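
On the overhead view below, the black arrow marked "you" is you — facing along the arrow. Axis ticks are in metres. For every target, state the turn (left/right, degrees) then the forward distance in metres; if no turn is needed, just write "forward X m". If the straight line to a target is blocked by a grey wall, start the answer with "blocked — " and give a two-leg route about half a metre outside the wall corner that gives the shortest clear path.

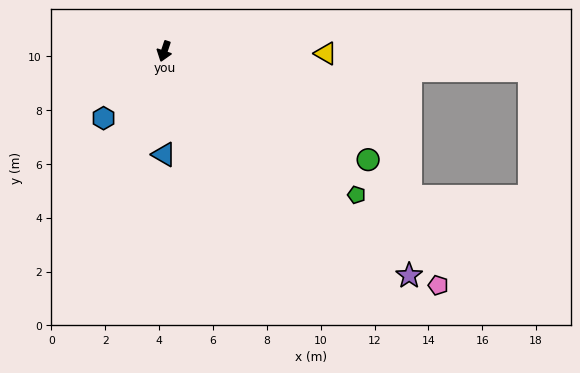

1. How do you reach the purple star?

turn left 66°, forward 12.3 m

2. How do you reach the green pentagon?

turn left 72°, forward 8.9 m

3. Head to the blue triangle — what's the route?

turn left 18°, forward 3.8 m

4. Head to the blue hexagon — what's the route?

turn right 24°, forward 3.4 m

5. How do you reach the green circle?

turn left 80°, forward 8.6 m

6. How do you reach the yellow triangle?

turn left 108°, forward 6.0 m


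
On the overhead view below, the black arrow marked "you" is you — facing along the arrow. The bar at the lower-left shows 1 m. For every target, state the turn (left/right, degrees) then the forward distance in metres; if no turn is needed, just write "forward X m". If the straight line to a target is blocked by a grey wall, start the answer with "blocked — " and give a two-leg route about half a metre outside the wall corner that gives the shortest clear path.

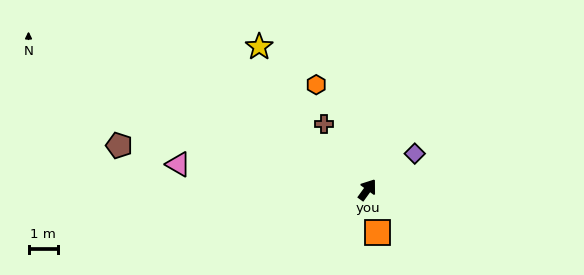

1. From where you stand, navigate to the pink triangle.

turn left 118°, forward 6.4 m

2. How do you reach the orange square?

turn right 131°, forward 1.5 m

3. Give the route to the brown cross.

turn left 70°, forward 2.7 m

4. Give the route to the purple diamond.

turn right 17°, forward 2.0 m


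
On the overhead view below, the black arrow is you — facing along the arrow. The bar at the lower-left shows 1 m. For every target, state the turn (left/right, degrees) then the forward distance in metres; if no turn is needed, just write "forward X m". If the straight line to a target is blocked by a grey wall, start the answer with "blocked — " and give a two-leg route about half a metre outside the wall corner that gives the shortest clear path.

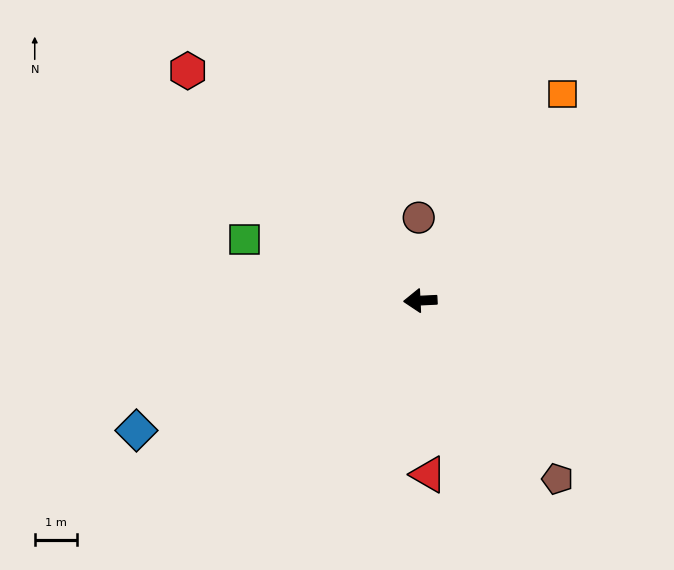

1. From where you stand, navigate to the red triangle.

turn left 90°, forward 4.1 m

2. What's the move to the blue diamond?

turn left 22°, forward 7.3 m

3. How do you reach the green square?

turn right 22°, forward 4.4 m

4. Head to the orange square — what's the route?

turn right 127°, forward 5.9 m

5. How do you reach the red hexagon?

turn right 47°, forward 7.7 m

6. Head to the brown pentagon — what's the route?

turn left 125°, forward 5.3 m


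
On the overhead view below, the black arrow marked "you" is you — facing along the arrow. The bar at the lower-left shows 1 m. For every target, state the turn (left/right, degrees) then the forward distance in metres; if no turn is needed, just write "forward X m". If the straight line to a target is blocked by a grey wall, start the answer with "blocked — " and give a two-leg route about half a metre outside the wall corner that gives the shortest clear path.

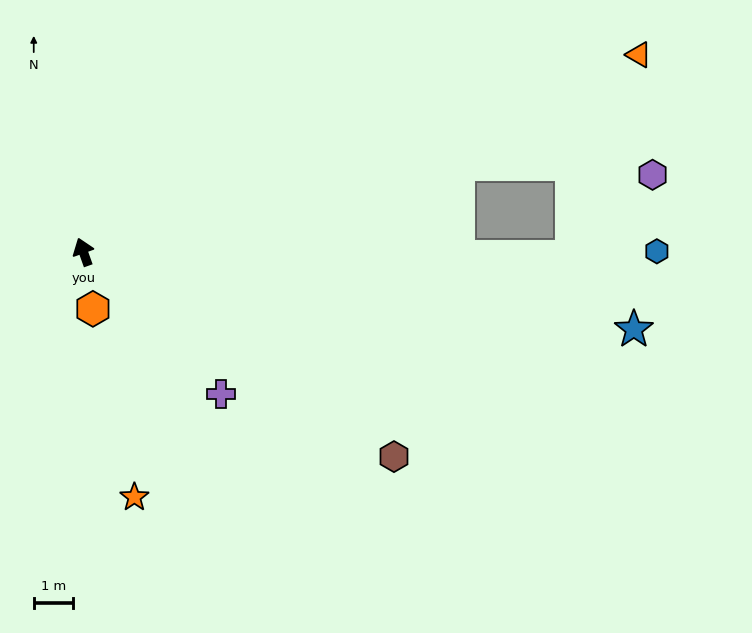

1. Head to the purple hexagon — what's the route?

blocked — turn right 110°, forward 12.6 m, then turn left 46°, forward 2.9 m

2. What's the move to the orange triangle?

turn right 90°, forward 15.1 m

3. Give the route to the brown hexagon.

turn right 143°, forward 9.6 m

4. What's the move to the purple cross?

turn right 156°, forward 5.1 m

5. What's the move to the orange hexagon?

turn left 170°, forward 1.5 m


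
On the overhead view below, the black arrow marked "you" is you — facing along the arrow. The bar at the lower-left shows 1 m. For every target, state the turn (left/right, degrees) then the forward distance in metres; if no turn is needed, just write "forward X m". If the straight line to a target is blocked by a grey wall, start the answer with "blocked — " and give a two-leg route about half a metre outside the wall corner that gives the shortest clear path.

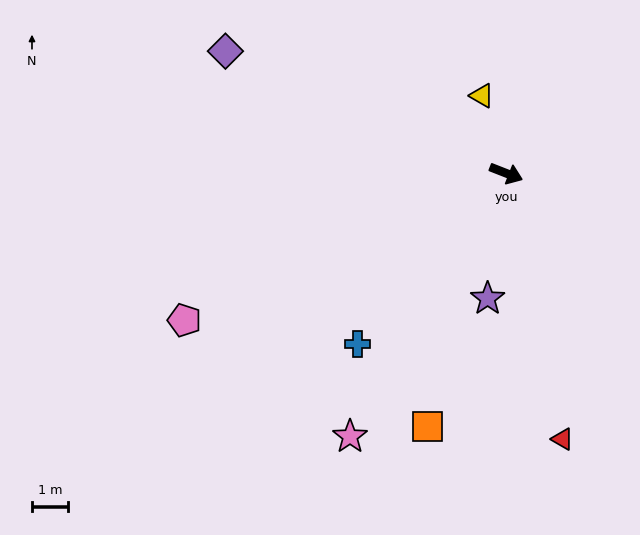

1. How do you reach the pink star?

turn right 99°, forward 8.4 m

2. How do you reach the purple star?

turn right 77°, forward 3.5 m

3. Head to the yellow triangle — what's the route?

turn left 129°, forward 2.2 m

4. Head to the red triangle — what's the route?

turn right 57°, forward 7.5 m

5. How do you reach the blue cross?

turn right 110°, forward 6.2 m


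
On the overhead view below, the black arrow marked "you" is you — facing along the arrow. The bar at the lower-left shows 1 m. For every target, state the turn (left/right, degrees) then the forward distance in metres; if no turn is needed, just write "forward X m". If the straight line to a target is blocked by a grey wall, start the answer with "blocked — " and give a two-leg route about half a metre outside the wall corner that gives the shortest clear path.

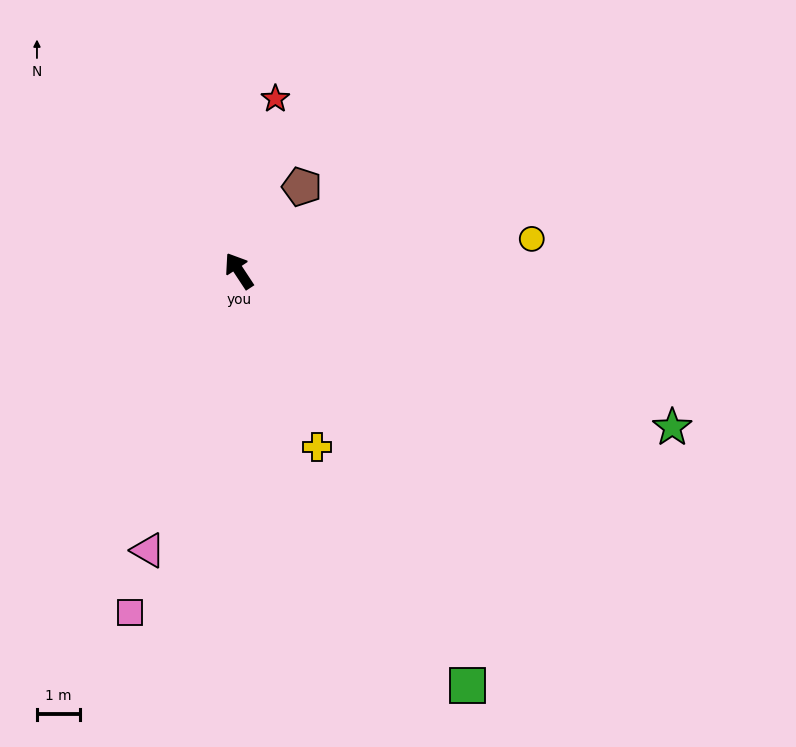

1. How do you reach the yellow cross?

turn left 171°, forward 4.5 m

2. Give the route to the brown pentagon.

turn right 70°, forward 2.4 m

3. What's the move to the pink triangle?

turn left 129°, forward 6.8 m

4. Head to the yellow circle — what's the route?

turn right 117°, forward 6.8 m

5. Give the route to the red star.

turn right 45°, forward 4.1 m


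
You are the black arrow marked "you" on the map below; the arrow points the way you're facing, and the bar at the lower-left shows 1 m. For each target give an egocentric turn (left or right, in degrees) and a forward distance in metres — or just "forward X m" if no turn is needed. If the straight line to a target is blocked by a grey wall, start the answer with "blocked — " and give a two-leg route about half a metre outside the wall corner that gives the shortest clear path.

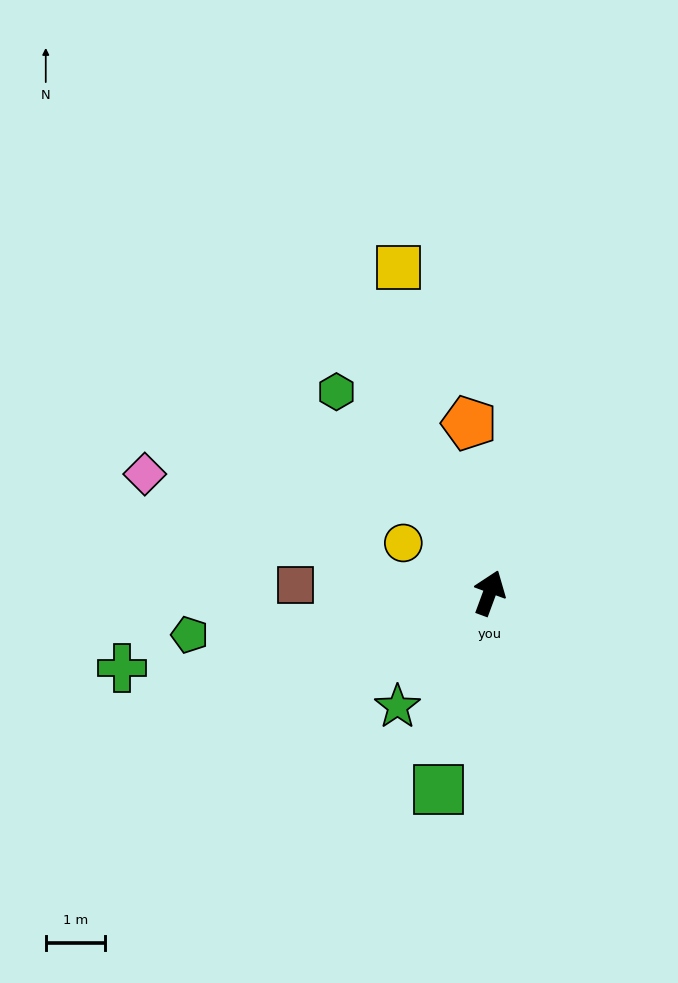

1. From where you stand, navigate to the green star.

turn left 161°, forward 2.5 m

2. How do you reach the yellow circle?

turn left 80°, forward 1.7 m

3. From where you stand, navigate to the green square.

turn right 174°, forward 3.4 m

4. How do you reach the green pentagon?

turn left 118°, forward 5.1 m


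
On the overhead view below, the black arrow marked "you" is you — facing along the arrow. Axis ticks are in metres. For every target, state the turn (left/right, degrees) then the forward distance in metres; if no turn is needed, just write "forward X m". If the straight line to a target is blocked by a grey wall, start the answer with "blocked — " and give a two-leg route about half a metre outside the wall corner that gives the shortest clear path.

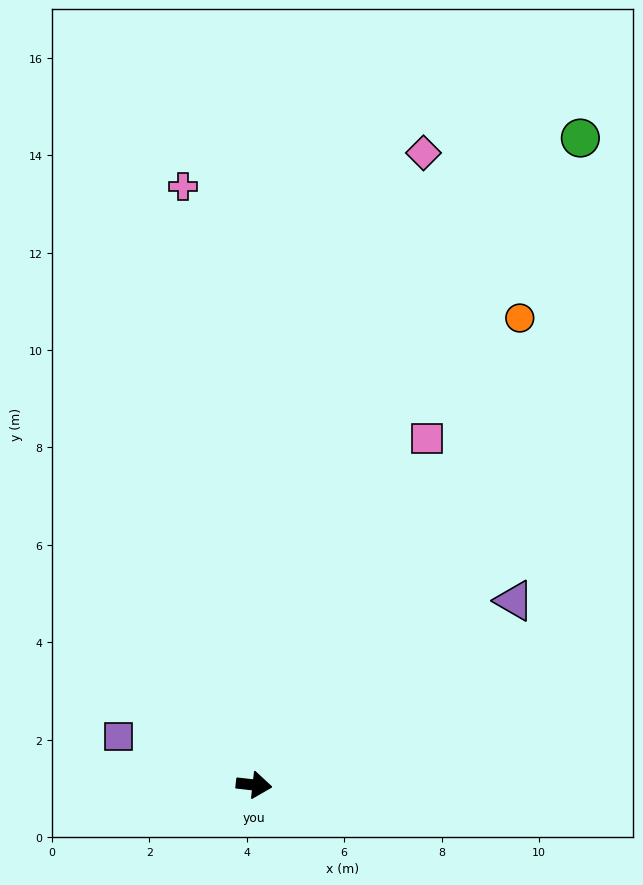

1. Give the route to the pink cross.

turn left 103°, forward 12.4 m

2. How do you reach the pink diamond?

turn left 81°, forward 13.4 m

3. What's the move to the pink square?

turn left 70°, forward 8.0 m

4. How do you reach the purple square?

turn left 167°, forward 3.0 m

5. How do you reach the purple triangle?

turn left 42°, forward 6.5 m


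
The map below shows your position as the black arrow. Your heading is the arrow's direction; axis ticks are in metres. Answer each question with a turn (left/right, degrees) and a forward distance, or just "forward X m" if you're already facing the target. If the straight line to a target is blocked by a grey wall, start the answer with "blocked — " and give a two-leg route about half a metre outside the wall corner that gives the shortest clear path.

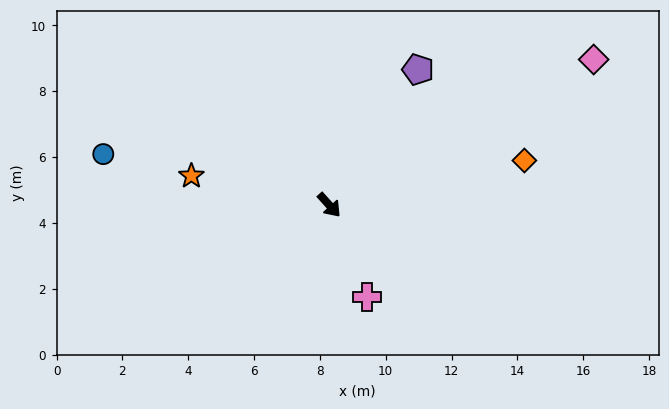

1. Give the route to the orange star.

turn right 144°, forward 4.3 m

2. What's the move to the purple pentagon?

turn left 105°, forward 4.9 m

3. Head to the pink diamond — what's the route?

turn left 77°, forward 9.2 m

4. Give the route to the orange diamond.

turn left 61°, forward 6.1 m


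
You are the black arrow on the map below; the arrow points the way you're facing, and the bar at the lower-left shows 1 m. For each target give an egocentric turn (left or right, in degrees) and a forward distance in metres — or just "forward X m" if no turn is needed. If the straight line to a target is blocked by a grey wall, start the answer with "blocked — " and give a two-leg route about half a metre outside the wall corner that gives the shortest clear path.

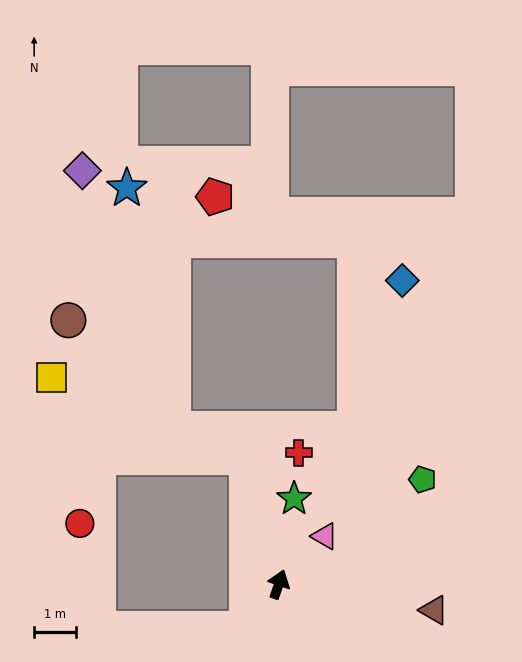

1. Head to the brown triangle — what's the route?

turn right 81°, forward 3.8 m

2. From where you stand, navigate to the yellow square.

blocked — turn left 33°, forward 3.1 m, then turn left 54°, forward 5.1 m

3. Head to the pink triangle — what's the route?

turn right 25°, forward 1.6 m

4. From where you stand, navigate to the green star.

turn left 9°, forward 2.1 m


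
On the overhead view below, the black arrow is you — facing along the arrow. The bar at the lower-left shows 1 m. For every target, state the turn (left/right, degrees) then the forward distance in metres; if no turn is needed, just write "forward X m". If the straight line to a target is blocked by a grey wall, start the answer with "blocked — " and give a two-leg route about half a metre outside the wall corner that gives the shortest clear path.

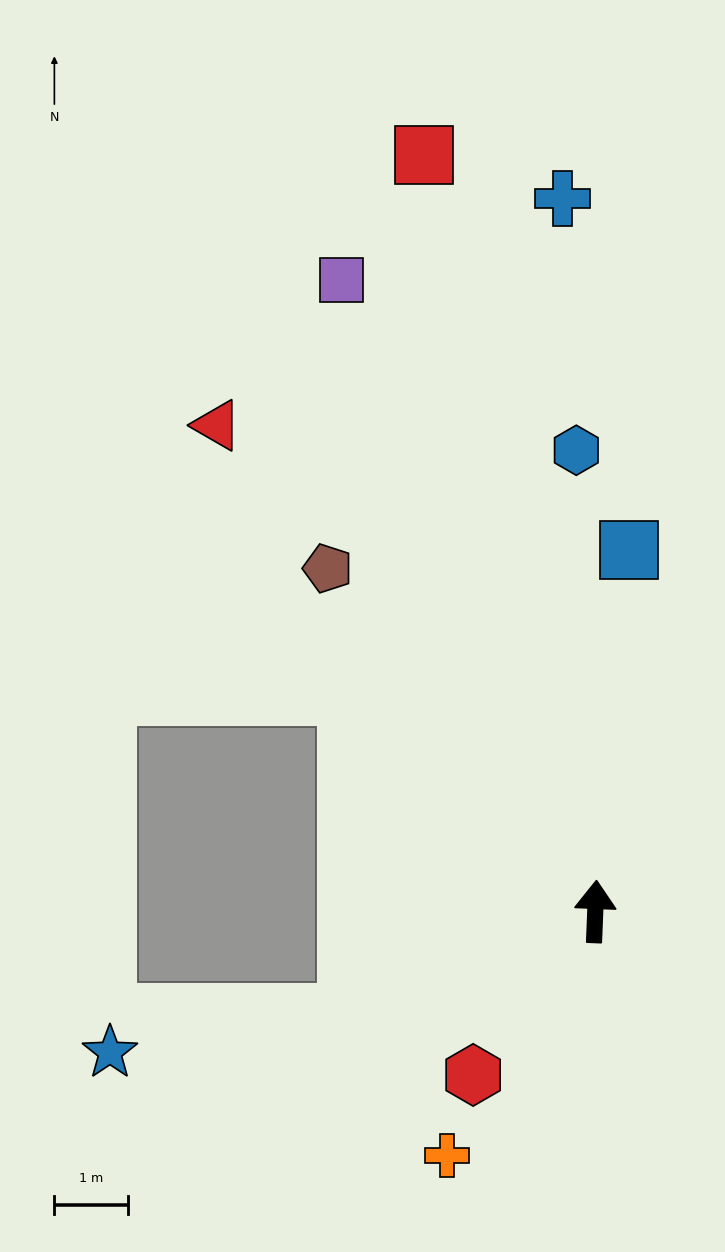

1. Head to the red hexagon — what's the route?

turn left 146°, forward 2.8 m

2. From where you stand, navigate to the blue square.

turn right 3°, forward 4.9 m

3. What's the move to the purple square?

turn left 24°, forward 9.2 m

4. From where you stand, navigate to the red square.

turn left 15°, forward 10.5 m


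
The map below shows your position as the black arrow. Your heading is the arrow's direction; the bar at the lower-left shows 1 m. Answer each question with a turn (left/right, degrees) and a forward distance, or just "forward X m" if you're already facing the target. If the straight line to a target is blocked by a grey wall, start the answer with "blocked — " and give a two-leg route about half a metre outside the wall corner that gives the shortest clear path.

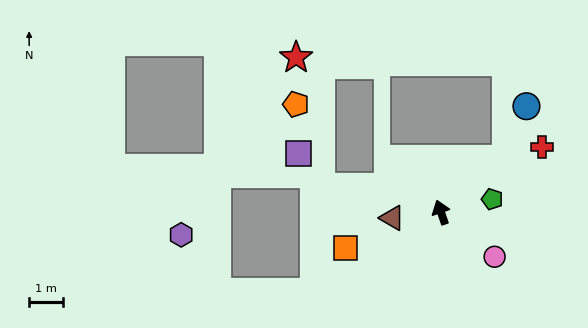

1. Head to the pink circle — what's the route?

turn right 149°, forward 2.1 m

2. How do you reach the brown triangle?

turn left 78°, forward 1.5 m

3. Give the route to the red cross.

turn right 76°, forward 3.6 m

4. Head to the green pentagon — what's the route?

turn right 95°, forward 1.6 m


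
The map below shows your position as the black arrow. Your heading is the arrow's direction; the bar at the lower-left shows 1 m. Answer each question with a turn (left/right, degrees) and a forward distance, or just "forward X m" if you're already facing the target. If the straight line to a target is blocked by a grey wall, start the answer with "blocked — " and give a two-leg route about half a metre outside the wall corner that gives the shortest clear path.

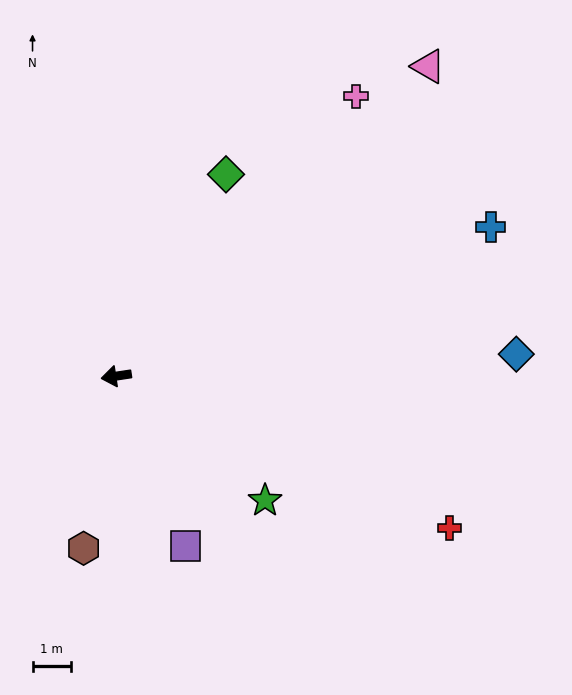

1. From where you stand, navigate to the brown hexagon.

turn left 71°, forward 4.6 m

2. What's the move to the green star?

turn left 132°, forward 5.0 m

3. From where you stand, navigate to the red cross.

turn left 147°, forward 9.5 m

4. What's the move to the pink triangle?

turn right 144°, forward 11.4 m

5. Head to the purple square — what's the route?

turn left 104°, forward 4.8 m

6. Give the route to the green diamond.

turn right 127°, forward 6.0 m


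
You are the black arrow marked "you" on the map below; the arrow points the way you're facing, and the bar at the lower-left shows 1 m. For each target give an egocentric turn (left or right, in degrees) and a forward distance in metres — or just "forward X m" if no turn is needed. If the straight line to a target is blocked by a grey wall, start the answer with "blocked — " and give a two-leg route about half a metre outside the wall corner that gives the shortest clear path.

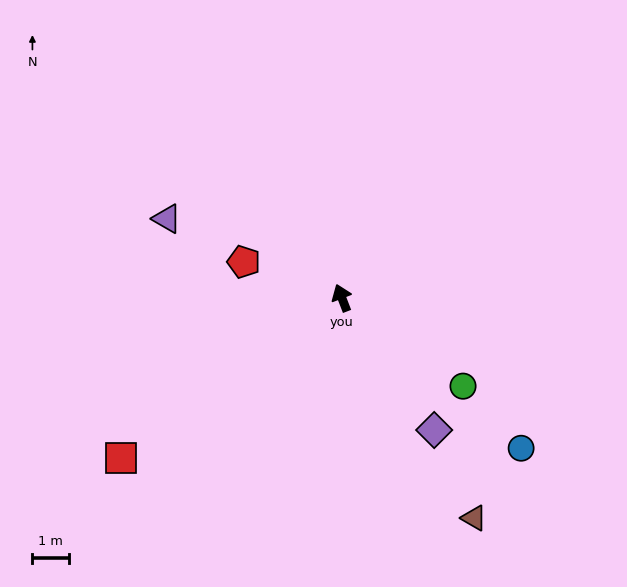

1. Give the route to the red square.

turn left 105°, forward 7.4 m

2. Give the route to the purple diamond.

turn right 166°, forward 4.4 m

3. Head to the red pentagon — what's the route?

turn left 49°, forward 2.8 m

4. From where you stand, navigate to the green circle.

turn right 147°, forward 4.1 m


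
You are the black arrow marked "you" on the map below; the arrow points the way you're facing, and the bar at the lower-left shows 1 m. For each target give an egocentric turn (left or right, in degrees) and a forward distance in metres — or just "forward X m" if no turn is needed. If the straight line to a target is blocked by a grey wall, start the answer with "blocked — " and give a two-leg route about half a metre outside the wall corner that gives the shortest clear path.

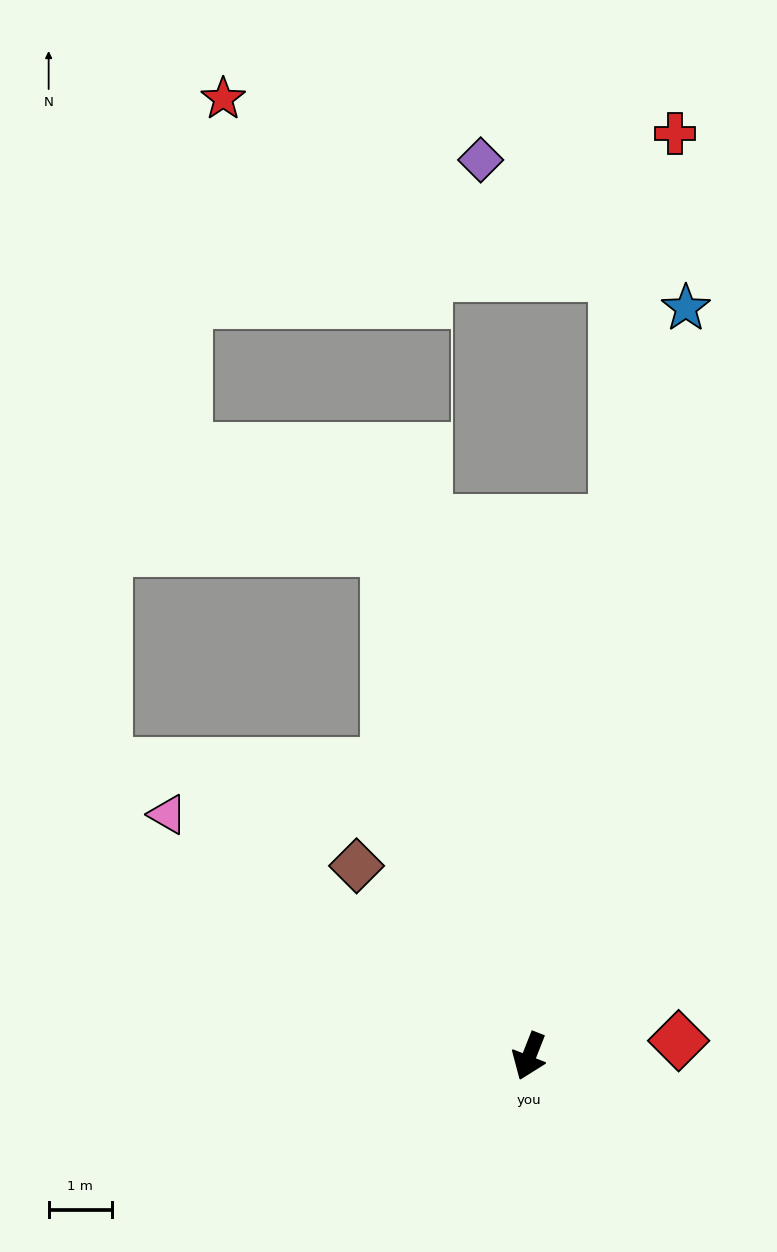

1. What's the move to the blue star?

turn right 170°, forward 12.1 m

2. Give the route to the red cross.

turn right 167°, forward 14.8 m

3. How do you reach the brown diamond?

turn right 116°, forward 4.1 m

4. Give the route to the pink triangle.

turn right 102°, forward 6.9 m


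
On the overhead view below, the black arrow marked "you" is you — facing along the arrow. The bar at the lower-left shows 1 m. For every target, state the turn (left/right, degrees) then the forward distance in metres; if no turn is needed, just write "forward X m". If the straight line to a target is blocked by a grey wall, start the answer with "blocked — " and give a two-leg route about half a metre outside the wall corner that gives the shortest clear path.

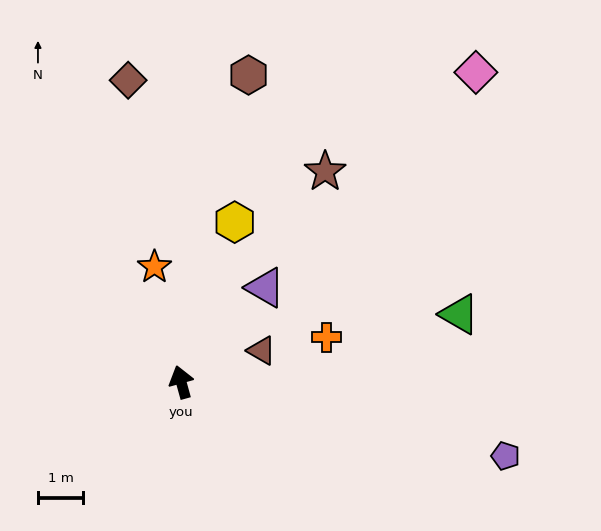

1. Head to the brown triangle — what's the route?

turn right 84°, forward 1.9 m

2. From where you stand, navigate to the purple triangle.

turn right 57°, forward 2.8 m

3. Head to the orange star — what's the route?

turn right 2°, forward 2.6 m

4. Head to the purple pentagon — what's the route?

turn right 118°, forward 7.3 m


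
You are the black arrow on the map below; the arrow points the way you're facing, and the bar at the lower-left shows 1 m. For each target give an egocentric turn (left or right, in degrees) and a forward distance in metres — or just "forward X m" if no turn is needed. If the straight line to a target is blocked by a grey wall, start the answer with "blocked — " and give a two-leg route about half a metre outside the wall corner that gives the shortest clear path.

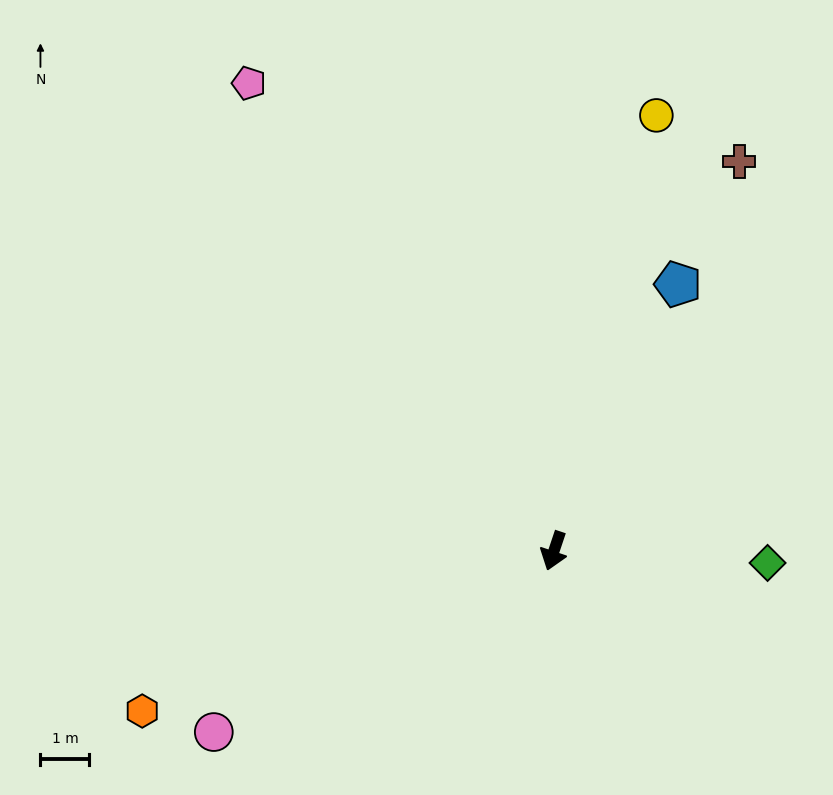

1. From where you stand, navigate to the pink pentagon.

turn right 128°, forward 11.4 m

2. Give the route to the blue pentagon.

turn left 174°, forward 6.0 m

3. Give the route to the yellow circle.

turn right 175°, forward 9.2 m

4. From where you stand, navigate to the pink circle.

turn right 43°, forward 7.9 m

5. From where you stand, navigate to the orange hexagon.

turn right 50°, forward 9.0 m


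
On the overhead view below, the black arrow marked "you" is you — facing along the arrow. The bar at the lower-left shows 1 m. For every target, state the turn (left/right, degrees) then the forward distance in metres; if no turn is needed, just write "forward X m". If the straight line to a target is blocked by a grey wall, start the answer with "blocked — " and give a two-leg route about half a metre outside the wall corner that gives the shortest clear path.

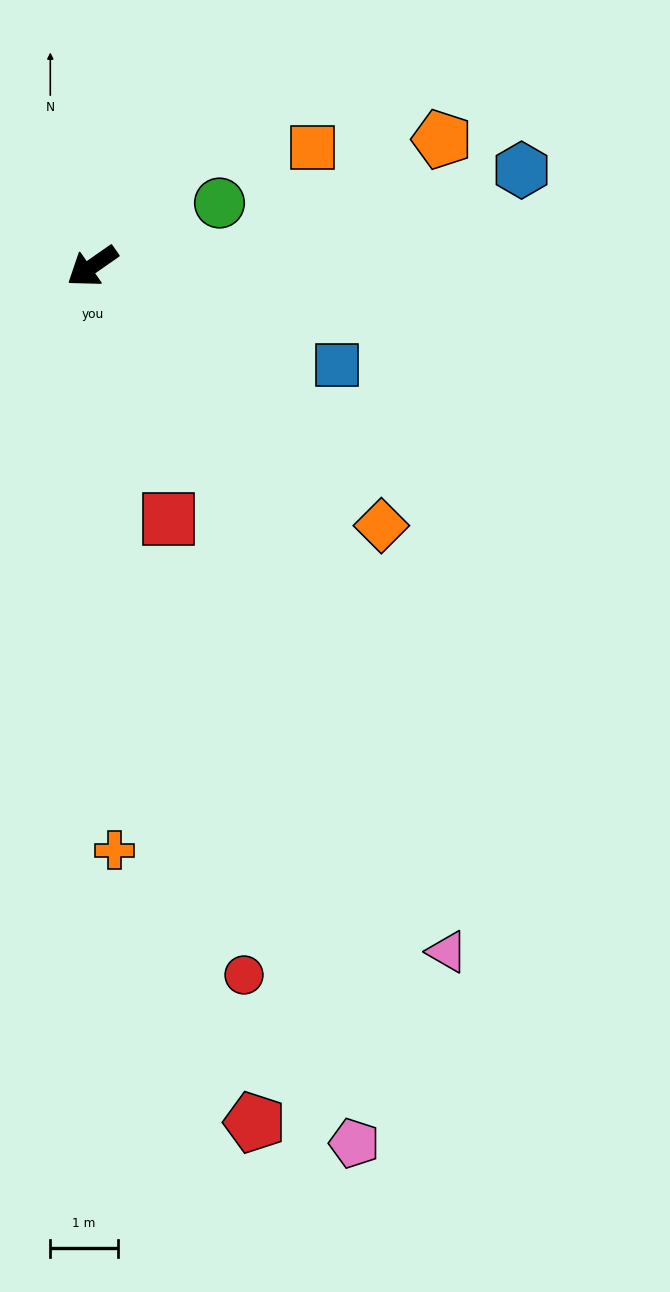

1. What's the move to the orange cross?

turn left 57°, forward 8.6 m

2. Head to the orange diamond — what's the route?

turn left 103°, forward 5.7 m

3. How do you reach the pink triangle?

turn left 82°, forward 11.4 m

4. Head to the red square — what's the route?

turn left 72°, forward 3.9 m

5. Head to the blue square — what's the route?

turn left 123°, forward 3.9 m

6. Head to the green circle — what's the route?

turn left 172°, forward 2.1 m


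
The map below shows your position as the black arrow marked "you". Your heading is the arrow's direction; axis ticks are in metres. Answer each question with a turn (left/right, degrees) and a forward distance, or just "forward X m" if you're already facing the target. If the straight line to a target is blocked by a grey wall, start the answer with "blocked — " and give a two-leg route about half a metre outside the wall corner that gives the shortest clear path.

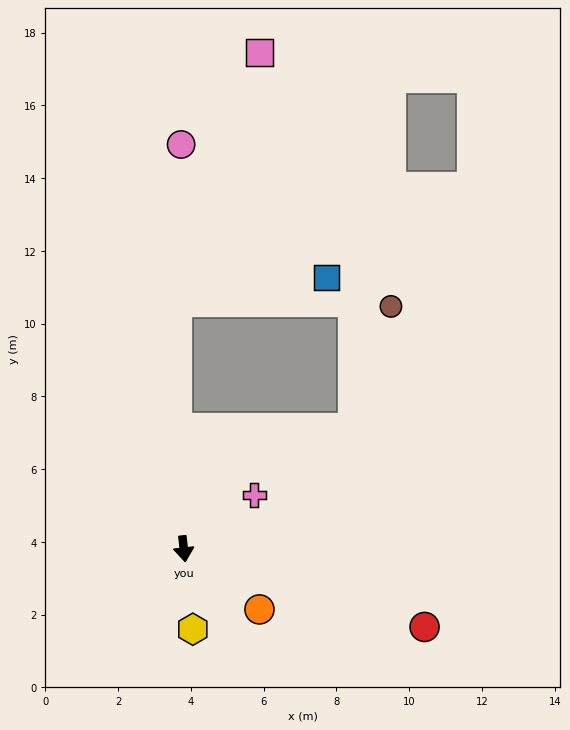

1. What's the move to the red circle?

turn left 66°, forward 7.0 m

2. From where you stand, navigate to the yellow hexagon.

forward 2.2 m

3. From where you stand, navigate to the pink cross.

turn left 121°, forward 2.4 m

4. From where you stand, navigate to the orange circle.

turn left 45°, forward 2.7 m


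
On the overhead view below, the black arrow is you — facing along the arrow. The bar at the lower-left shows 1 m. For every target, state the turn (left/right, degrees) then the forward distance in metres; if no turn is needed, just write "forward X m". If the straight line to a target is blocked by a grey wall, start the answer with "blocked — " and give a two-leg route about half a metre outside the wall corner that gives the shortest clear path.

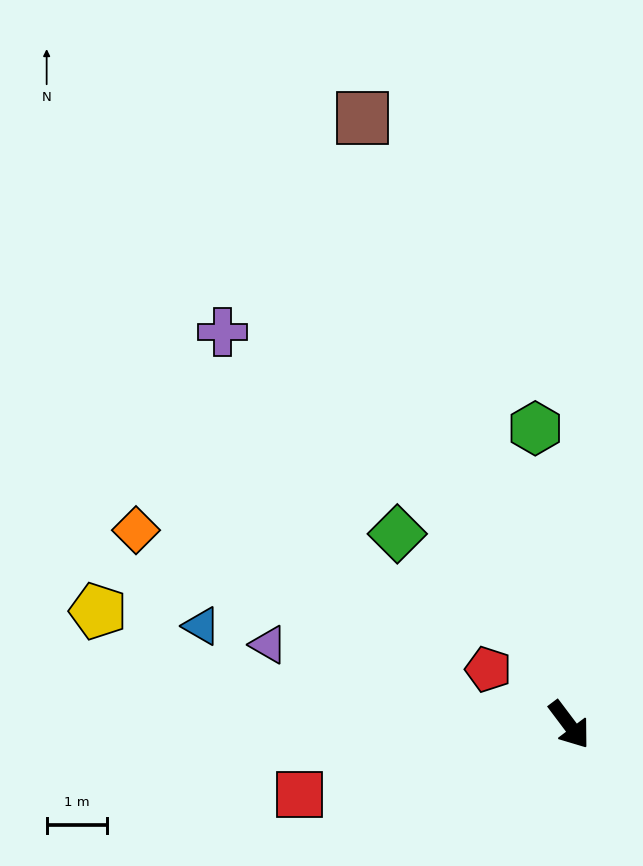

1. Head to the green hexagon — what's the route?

turn left 150°, forward 5.0 m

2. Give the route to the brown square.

turn left 162°, forward 10.7 m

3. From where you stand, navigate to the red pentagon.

turn right 161°, forward 1.6 m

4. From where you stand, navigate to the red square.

turn right 112°, forward 4.6 m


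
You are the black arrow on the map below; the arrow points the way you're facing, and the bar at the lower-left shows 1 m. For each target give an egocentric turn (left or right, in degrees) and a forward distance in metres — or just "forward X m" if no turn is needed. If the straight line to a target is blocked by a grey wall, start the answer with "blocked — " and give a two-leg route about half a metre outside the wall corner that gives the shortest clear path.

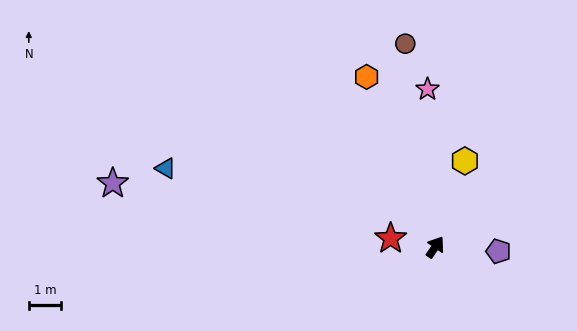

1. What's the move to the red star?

turn left 113°, forward 1.4 m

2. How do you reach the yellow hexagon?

turn left 15°, forward 2.8 m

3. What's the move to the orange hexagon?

turn left 56°, forward 5.7 m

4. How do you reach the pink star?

turn left 37°, forward 4.9 m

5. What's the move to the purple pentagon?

turn right 60°, forward 2.0 m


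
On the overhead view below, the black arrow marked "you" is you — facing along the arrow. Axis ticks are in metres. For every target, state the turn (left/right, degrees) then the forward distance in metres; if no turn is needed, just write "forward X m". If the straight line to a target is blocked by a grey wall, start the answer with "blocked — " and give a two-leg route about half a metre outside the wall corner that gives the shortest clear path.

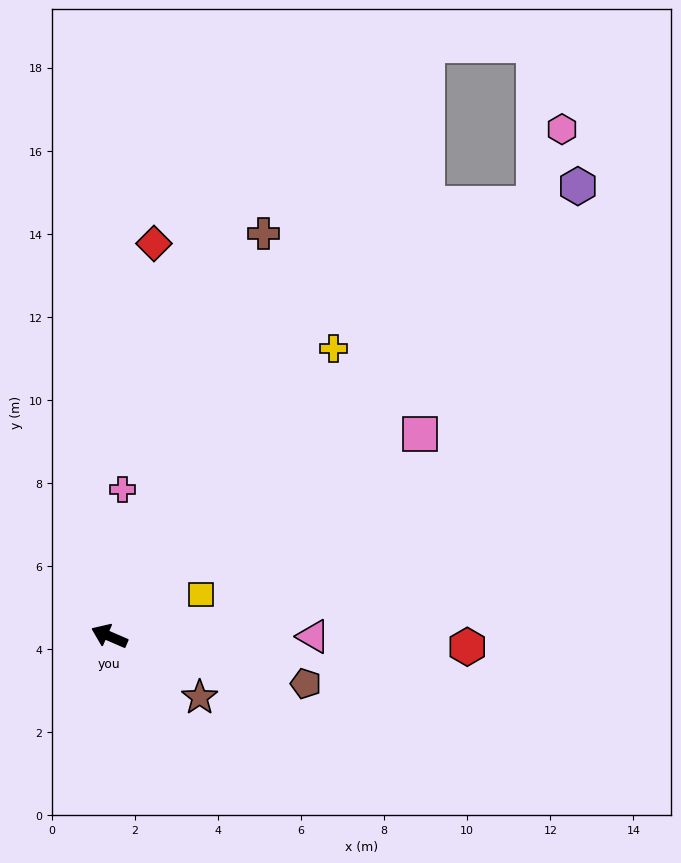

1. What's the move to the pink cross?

turn right 72°, forward 3.5 m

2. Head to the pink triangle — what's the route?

turn right 157°, forward 4.9 m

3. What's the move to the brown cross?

turn right 88°, forward 10.4 m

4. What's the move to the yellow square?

turn right 132°, forward 2.4 m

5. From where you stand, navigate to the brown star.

turn left 169°, forward 2.6 m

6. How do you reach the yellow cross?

turn right 104°, forward 8.8 m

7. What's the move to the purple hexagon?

turn right 113°, forward 15.6 m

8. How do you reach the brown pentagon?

turn right 170°, forward 4.9 m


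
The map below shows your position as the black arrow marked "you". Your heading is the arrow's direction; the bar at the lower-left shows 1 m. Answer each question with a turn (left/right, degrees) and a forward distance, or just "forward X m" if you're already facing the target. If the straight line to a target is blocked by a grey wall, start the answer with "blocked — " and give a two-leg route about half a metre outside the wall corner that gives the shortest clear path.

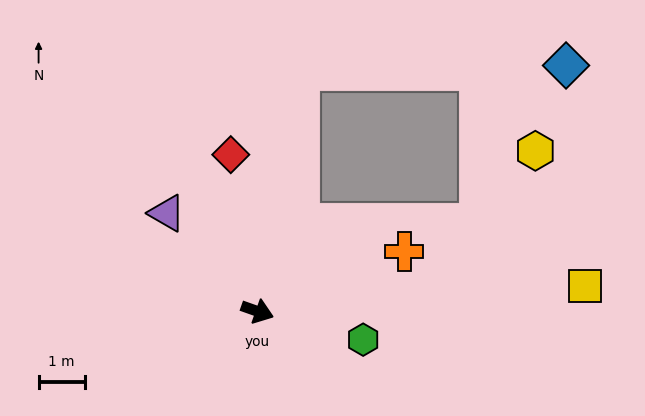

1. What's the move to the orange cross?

turn left 42°, forward 3.4 m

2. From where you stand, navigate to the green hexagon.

turn left 4°, forward 2.4 m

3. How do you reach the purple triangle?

turn left 152°, forward 2.9 m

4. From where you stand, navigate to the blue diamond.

blocked — turn left 99°, forward 5.3 m, then turn right 78°, forward 5.8 m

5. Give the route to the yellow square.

turn left 24°, forward 7.2 m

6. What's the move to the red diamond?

turn left 119°, forward 3.5 m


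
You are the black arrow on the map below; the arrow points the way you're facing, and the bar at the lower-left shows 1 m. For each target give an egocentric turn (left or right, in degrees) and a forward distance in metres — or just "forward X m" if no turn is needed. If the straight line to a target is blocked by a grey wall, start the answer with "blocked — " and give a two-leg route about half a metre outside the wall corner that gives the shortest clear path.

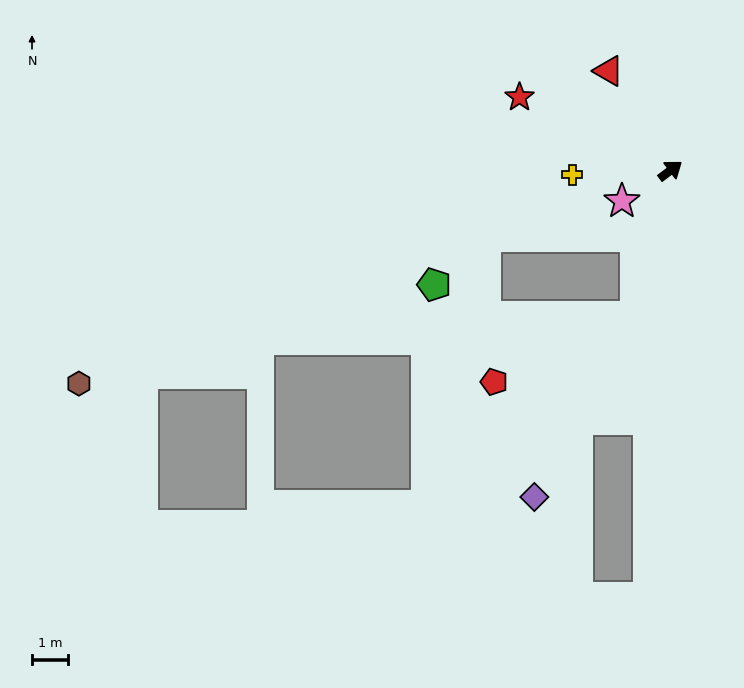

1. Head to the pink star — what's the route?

turn left 175°, forward 1.6 m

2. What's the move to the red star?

turn left 117°, forward 4.6 m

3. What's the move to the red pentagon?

blocked — turn right 140°, forward 4.1 m, then turn right 52°, forward 4.3 m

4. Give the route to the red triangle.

turn left 85°, forward 3.2 m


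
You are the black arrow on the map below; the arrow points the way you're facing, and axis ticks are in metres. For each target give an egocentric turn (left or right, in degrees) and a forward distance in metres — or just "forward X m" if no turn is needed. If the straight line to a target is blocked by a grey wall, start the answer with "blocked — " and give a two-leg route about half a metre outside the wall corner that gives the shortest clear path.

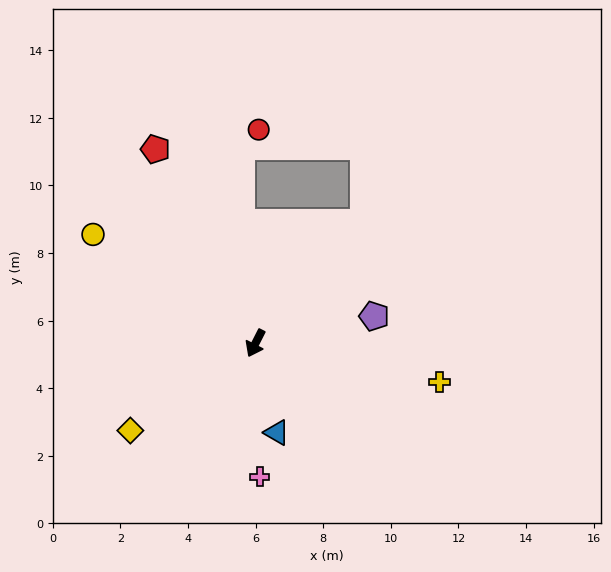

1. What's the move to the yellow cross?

turn left 105°, forward 5.6 m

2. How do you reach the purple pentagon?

turn left 130°, forward 3.6 m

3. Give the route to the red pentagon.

turn right 126°, forward 6.5 m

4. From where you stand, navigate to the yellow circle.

turn right 97°, forward 5.8 m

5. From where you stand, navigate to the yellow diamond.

turn right 28°, forward 4.5 m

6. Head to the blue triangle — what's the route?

turn left 40°, forward 2.7 m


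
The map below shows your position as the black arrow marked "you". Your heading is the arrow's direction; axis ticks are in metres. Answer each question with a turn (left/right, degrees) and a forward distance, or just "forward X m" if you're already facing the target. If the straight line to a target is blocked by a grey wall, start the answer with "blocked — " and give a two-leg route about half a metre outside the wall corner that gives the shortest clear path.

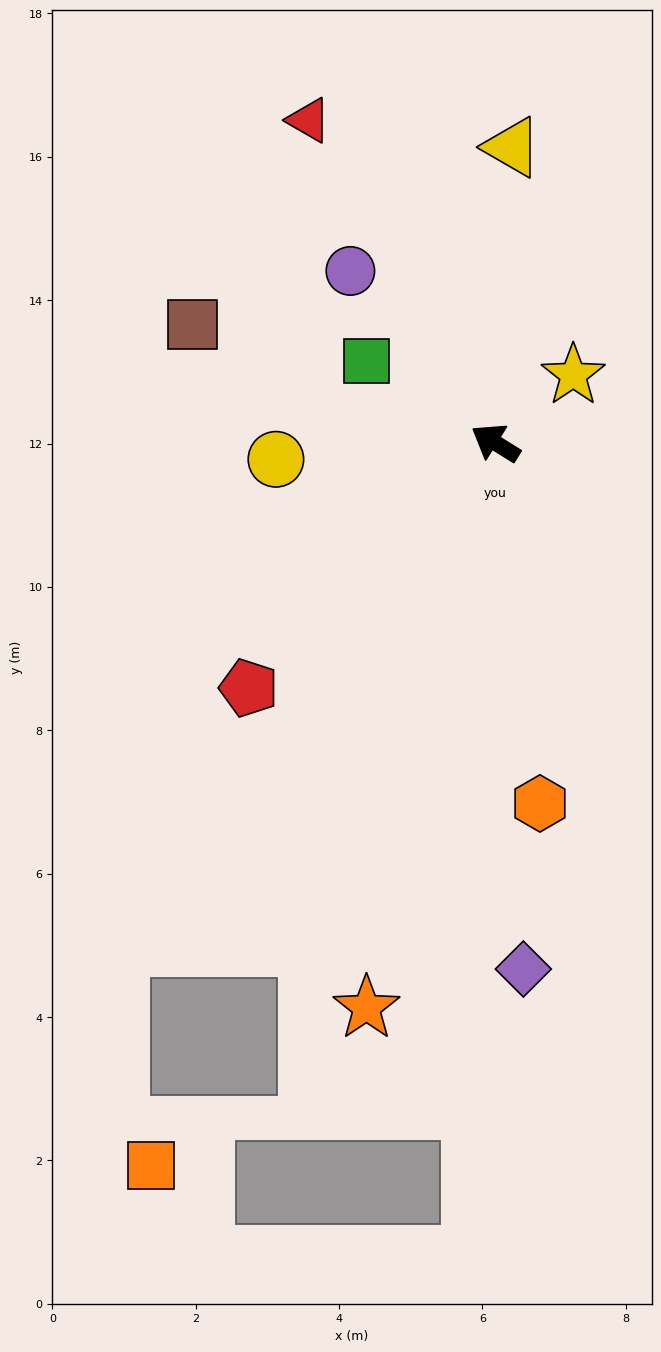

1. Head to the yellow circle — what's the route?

turn left 36°, forward 3.1 m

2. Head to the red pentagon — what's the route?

turn left 77°, forward 4.9 m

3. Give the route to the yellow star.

turn right 107°, forward 1.4 m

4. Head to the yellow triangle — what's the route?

turn right 61°, forward 4.1 m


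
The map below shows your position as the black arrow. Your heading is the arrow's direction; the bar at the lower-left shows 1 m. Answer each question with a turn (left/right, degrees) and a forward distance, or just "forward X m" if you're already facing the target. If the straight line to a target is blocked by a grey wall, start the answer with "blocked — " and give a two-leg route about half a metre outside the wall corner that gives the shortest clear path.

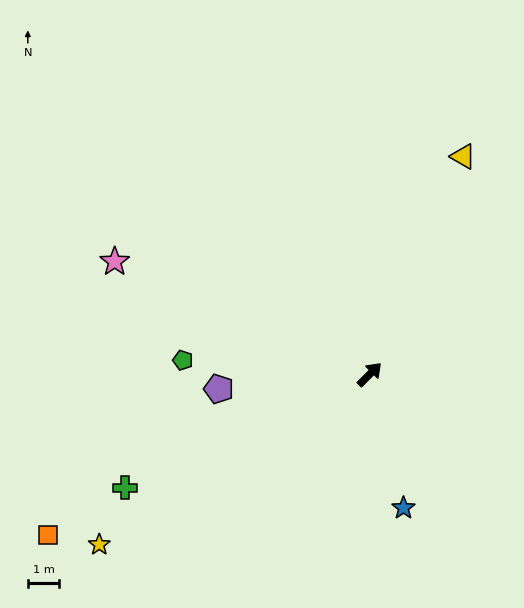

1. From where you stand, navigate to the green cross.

turn left 160°, forward 8.6 m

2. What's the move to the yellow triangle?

turn left 22°, forward 7.6 m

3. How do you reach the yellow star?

turn left 167°, forward 10.2 m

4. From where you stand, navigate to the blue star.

turn right 121°, forward 4.4 m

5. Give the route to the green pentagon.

turn left 131°, forward 6.0 m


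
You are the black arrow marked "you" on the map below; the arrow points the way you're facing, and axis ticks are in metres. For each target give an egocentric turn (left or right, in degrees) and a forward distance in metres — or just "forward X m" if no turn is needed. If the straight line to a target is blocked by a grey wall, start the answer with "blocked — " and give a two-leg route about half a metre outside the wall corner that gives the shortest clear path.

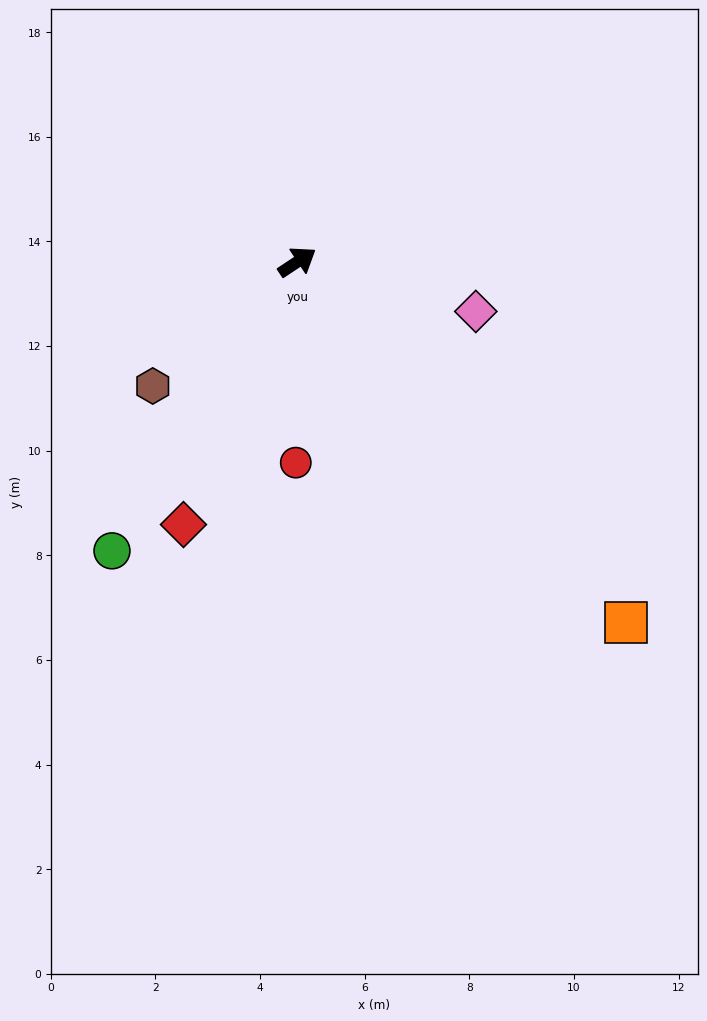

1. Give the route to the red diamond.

turn right 147°, forward 5.5 m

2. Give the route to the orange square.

turn right 81°, forward 9.3 m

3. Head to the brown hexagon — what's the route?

turn right 173°, forward 3.6 m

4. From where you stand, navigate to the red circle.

turn right 124°, forward 3.8 m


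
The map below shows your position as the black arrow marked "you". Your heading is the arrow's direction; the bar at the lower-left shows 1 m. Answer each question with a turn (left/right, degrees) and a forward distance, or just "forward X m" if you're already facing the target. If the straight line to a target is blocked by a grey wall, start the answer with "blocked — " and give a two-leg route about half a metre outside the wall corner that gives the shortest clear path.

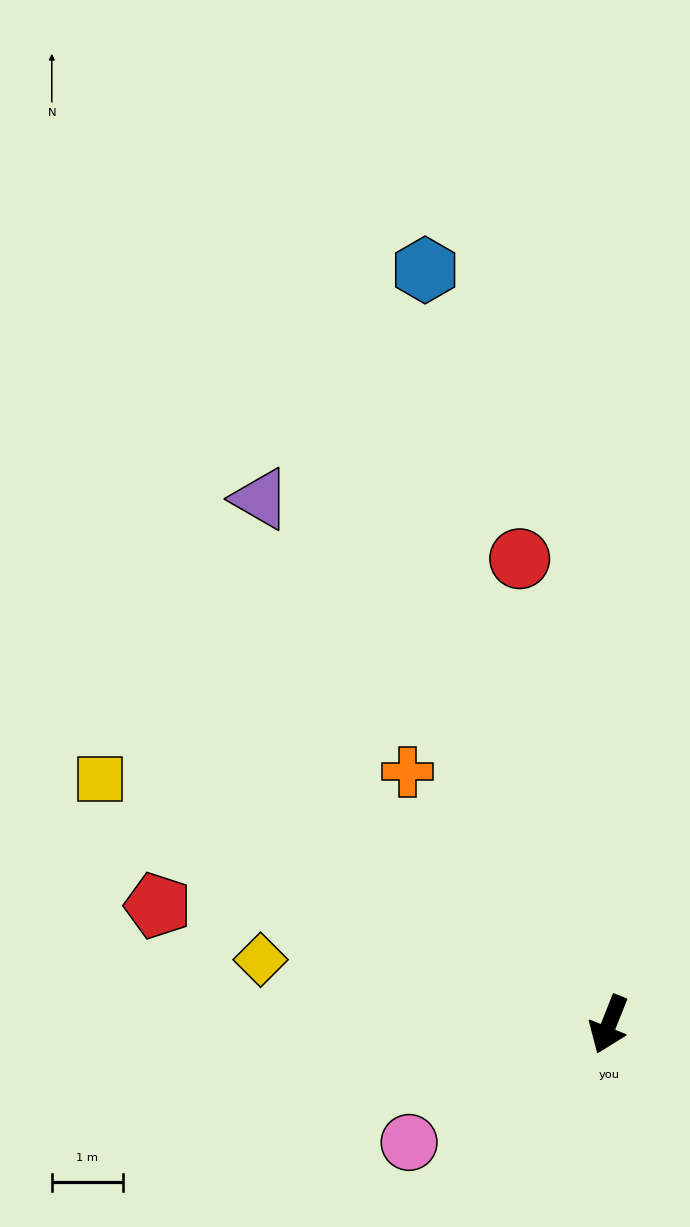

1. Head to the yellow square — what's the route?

turn right 94°, forward 8.0 m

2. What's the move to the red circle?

turn right 147°, forward 6.7 m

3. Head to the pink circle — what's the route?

turn right 38°, forward 3.3 m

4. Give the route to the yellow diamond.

turn right 79°, forward 5.0 m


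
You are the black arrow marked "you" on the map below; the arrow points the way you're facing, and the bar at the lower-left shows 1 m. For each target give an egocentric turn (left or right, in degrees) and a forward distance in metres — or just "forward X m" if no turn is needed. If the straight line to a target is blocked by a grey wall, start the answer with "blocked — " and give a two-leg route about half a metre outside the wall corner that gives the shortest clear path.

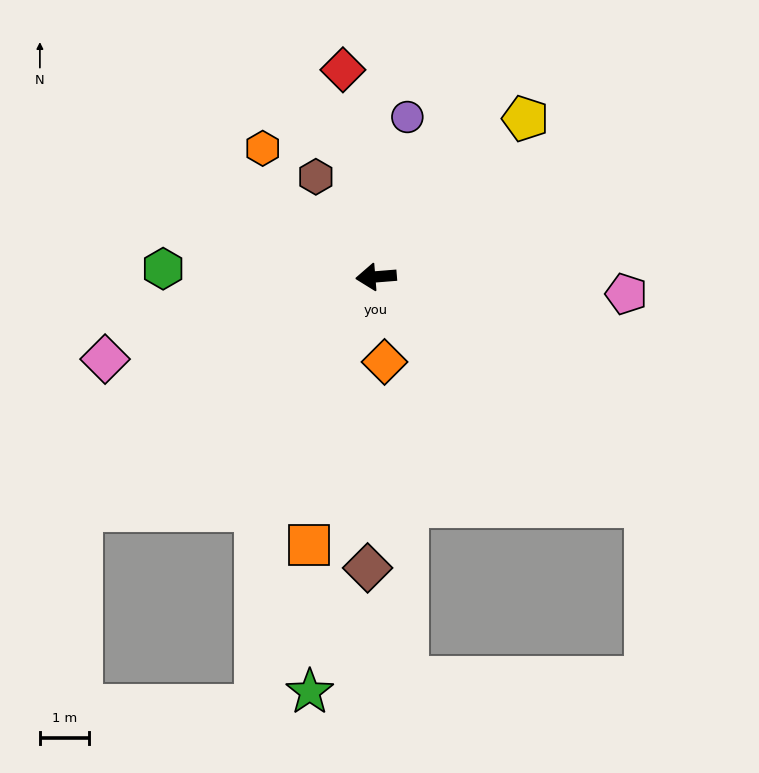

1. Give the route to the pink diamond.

turn left 12°, forward 5.8 m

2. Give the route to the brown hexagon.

turn right 64°, forward 2.4 m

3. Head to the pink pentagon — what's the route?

turn left 171°, forward 5.1 m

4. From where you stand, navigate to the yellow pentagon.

turn right 138°, forward 4.4 m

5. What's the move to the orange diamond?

turn left 91°, forward 1.7 m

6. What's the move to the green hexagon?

turn right 7°, forward 4.3 m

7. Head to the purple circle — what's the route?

turn right 106°, forward 3.3 m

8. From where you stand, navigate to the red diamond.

turn right 86°, forward 4.3 m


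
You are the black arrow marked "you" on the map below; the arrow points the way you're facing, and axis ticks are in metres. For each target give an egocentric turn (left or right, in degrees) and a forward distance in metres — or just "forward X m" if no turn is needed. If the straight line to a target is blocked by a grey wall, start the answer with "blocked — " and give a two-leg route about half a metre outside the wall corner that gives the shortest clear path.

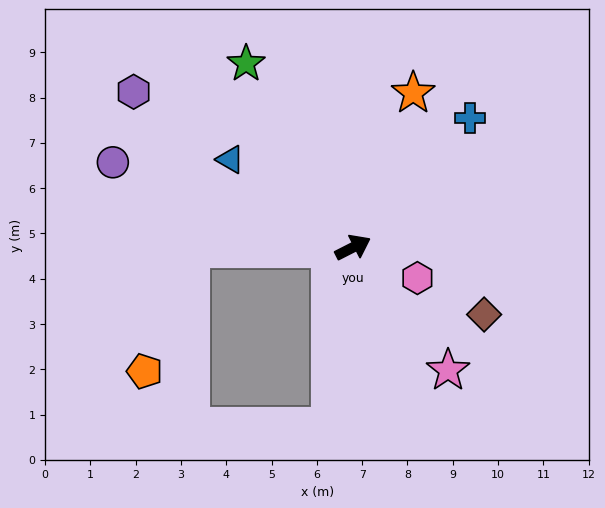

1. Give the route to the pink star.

turn right 79°, forward 3.4 m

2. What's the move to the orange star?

turn left 42°, forward 3.7 m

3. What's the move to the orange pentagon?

blocked — turn left 153°, forward 3.6 m, then turn left 70°, forward 2.9 m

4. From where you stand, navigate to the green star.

turn left 93°, forward 4.7 m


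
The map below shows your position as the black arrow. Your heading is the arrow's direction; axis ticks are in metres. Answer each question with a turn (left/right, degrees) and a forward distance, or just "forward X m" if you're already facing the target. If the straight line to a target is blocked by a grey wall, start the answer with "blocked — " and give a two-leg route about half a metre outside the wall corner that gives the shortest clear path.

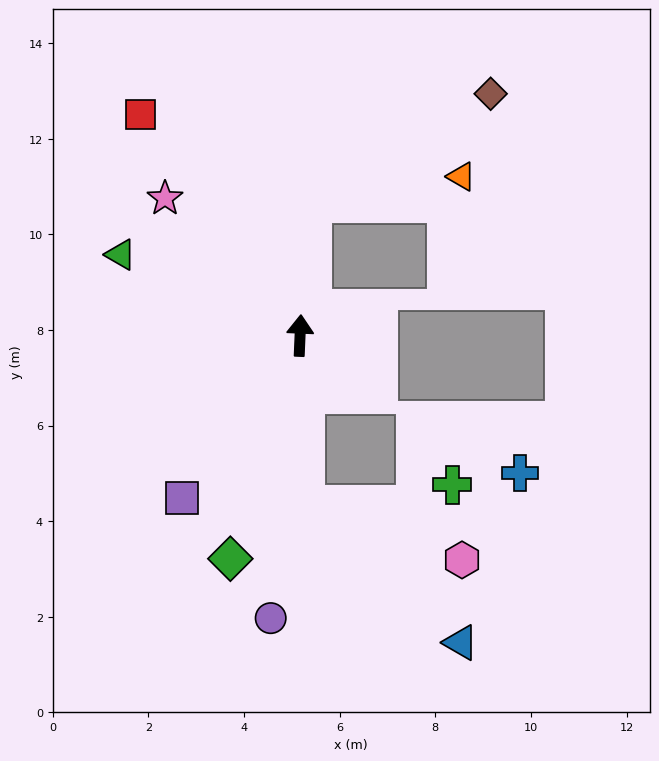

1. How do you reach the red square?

turn left 38°, forward 5.7 m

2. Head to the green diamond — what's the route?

turn left 165°, forward 4.9 m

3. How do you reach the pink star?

turn left 47°, forward 4.0 m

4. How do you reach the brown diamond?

blocked — turn right 2°, forward 2.8 m, then turn right 54°, forward 4.4 m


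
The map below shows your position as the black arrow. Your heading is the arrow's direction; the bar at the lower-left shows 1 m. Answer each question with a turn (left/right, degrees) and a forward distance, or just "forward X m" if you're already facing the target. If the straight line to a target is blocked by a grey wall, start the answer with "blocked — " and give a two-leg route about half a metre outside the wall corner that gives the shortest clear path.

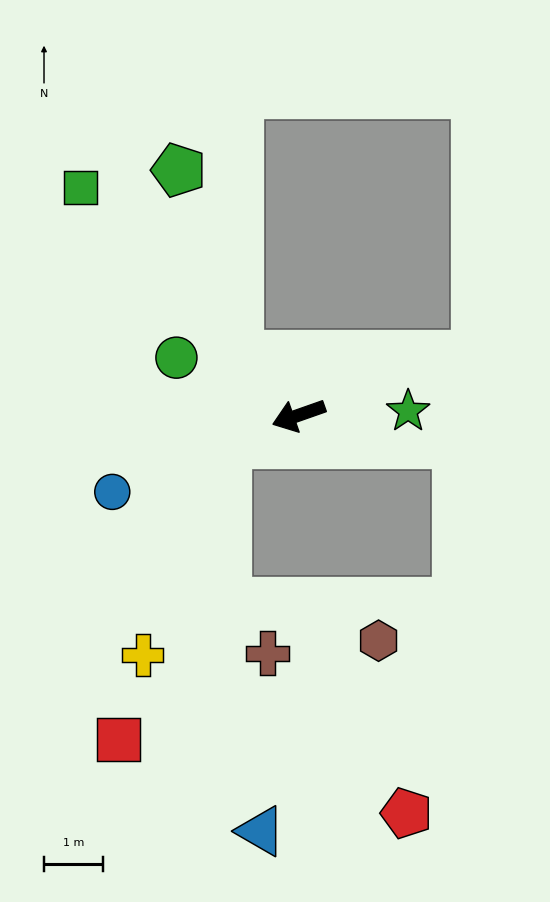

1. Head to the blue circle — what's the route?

turn left 3°, forward 3.4 m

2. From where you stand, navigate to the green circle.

turn right 45°, forward 2.3 m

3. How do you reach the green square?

turn right 65°, forward 5.4 m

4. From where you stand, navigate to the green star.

turn left 163°, forward 1.9 m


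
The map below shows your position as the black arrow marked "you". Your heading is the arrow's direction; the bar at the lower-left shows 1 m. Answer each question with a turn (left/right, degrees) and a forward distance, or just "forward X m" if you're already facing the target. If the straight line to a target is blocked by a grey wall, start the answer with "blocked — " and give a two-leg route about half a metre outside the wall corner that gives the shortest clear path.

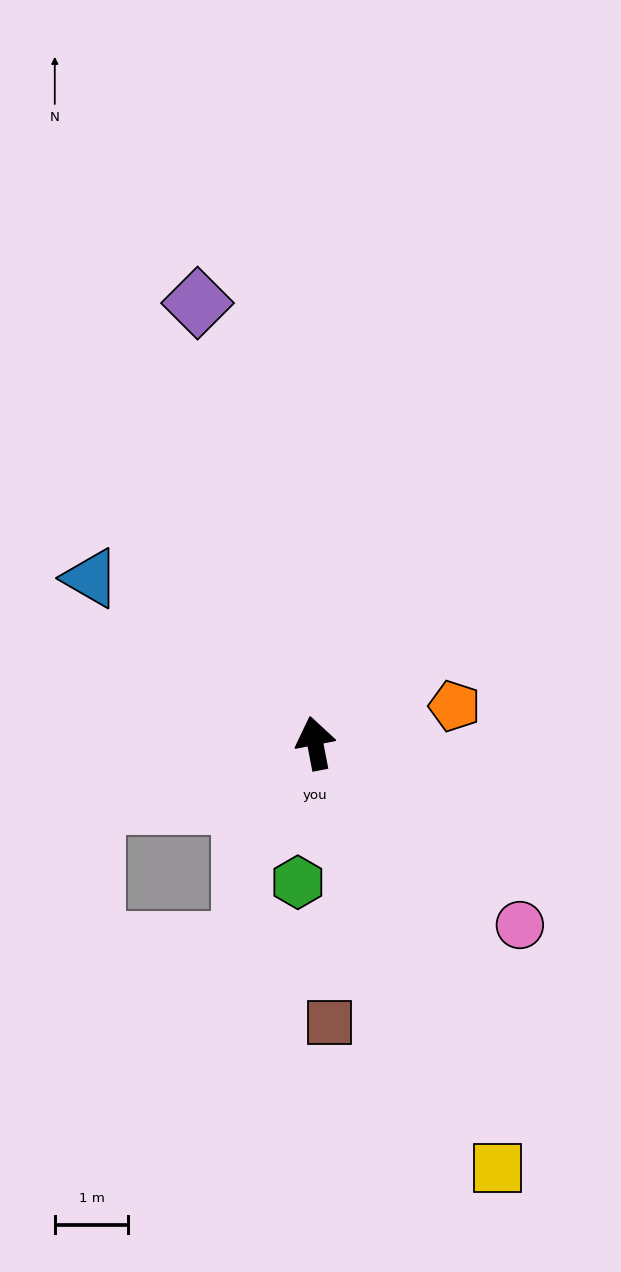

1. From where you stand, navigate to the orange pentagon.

turn right 86°, forward 2.0 m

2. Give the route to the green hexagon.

turn left 162°, forward 1.9 m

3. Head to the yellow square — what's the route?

turn right 168°, forward 6.3 m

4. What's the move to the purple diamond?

turn left 4°, forward 6.2 m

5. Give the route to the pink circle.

turn right 143°, forward 3.7 m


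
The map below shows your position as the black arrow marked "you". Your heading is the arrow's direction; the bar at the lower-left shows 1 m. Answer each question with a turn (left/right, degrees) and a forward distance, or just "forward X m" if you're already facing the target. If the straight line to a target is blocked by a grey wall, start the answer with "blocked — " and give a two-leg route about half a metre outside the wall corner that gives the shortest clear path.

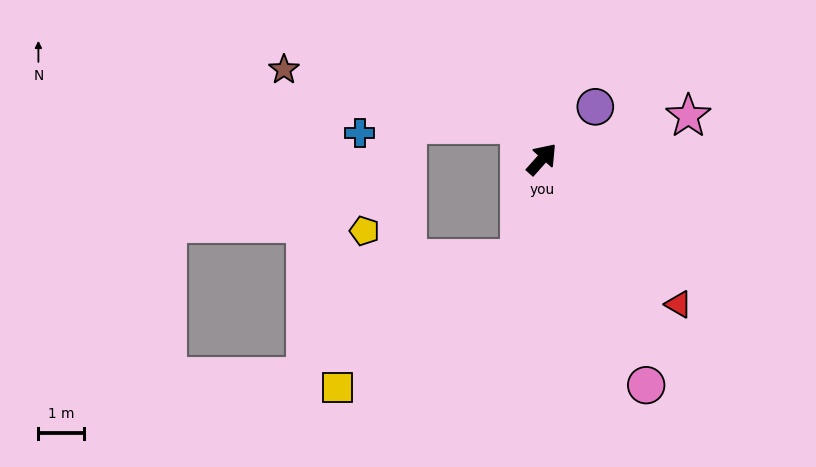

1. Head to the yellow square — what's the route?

blocked — turn right 151°, forward 2.2 m, then turn right 42°, forward 4.9 m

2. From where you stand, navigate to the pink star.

turn right 32°, forward 3.3 m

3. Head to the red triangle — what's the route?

turn right 95°, forward 4.4 m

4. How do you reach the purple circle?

turn right 4°, forward 1.6 m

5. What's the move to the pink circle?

turn right 114°, forward 5.4 m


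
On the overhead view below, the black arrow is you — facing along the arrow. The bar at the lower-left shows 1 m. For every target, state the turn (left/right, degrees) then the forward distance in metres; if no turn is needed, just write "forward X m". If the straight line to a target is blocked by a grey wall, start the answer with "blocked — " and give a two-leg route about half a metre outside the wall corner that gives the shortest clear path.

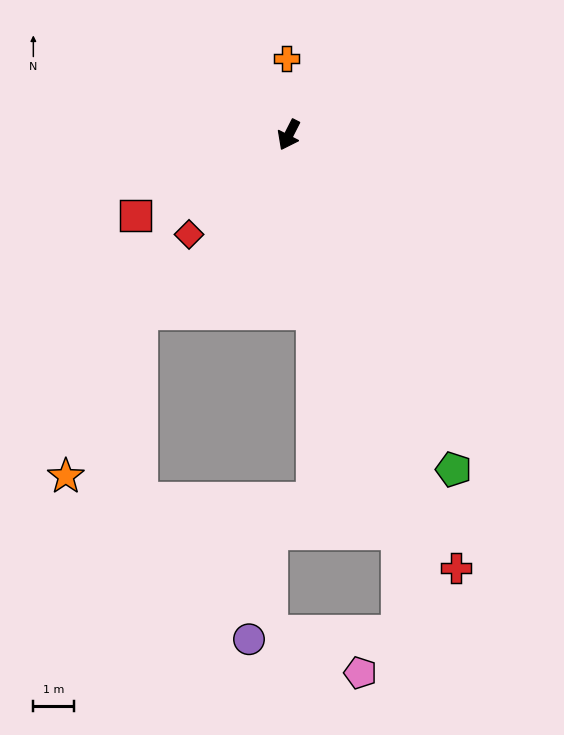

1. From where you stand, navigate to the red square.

turn right 35°, forward 4.3 m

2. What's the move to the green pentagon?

turn left 53°, forward 9.2 m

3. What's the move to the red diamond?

turn right 18°, forward 3.5 m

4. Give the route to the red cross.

turn left 48°, forward 11.4 m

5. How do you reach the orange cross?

turn right 151°, forward 1.9 m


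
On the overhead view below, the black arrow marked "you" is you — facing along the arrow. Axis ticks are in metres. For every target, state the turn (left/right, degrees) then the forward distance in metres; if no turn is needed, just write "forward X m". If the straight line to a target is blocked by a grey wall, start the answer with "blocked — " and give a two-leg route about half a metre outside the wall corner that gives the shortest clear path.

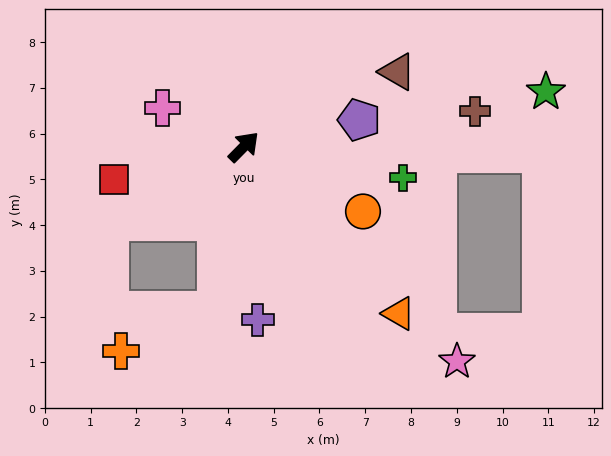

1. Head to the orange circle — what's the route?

turn right 74°, forward 3.0 m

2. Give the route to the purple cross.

turn right 131°, forward 3.8 m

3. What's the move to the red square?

turn left 149°, forward 2.9 m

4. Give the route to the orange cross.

blocked — turn right 145°, forward 3.6 m, then turn right 57°, forward 2.3 m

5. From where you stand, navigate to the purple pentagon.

turn right 32°, forward 2.6 m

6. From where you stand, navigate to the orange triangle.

turn right 92°, forward 5.0 m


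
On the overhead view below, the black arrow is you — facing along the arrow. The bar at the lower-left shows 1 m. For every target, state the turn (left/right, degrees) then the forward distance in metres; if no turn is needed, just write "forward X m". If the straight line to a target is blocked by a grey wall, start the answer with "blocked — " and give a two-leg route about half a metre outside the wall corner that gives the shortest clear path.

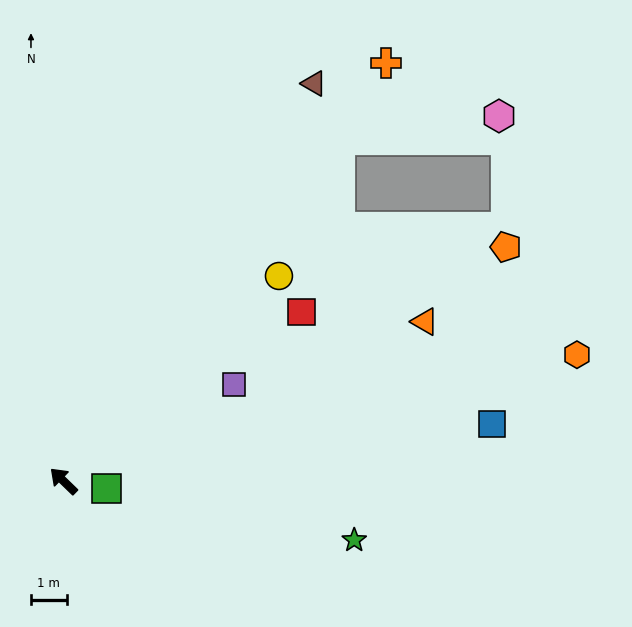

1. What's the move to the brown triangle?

turn right 78°, forward 13.1 m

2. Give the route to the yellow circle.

turn right 92°, forward 8.3 m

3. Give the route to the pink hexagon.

blocked — turn right 85°, forward 12.3 m, then turn right 42°, forward 4.5 m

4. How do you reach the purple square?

turn right 106°, forward 5.5 m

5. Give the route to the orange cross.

turn right 84°, forward 14.7 m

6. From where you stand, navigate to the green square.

turn right 145°, forward 1.2 m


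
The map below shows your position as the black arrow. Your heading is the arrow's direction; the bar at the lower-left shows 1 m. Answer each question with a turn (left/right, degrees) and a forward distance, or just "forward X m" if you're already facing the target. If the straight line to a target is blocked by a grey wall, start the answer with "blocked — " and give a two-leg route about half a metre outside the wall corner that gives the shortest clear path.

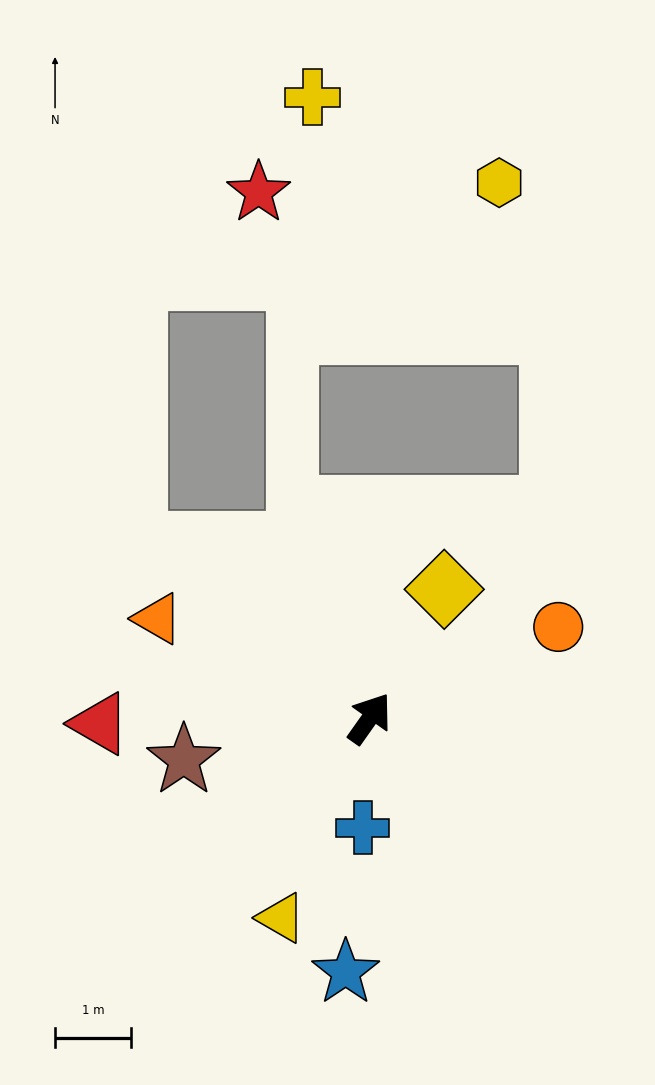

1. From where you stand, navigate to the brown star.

turn left 138°, forward 2.5 m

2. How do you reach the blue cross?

turn right 148°, forward 1.4 m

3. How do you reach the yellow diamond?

turn left 5°, forward 2.0 m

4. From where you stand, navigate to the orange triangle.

turn left 100°, forward 3.1 m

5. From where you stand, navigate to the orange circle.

turn right 29°, forward 2.8 m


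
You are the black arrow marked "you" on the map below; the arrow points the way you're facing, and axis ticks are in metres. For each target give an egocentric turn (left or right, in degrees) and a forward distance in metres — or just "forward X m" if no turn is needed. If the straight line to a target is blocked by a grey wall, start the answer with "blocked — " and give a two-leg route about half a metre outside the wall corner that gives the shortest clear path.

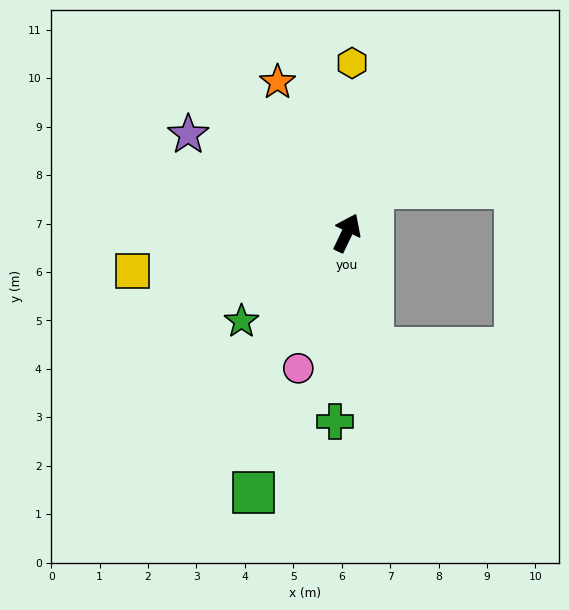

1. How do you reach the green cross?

turn right 158°, forward 3.9 m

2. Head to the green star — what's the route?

turn left 156°, forward 2.8 m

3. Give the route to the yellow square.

turn left 126°, forward 4.5 m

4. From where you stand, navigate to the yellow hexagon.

turn left 24°, forward 3.5 m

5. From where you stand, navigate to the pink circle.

turn right 174°, forward 3.0 m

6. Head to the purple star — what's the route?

turn left 84°, forward 3.9 m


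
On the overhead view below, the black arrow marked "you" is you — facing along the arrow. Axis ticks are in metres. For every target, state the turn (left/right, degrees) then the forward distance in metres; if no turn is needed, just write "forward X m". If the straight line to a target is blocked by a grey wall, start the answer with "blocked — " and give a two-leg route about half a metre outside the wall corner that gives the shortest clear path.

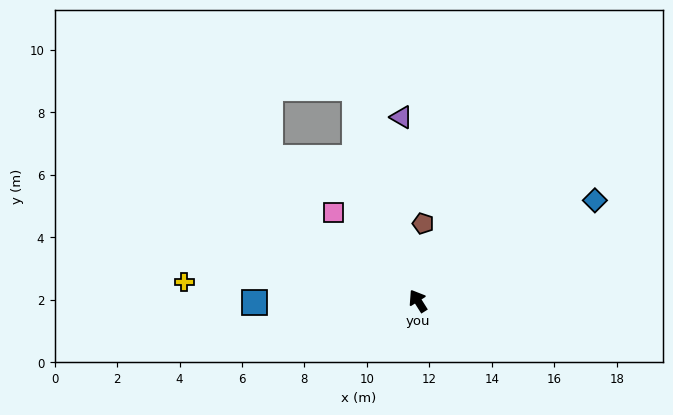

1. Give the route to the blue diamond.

turn right 93°, forward 6.5 m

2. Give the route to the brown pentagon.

turn right 36°, forward 2.5 m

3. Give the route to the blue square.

turn left 58°, forward 5.2 m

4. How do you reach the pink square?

turn left 11°, forward 3.9 m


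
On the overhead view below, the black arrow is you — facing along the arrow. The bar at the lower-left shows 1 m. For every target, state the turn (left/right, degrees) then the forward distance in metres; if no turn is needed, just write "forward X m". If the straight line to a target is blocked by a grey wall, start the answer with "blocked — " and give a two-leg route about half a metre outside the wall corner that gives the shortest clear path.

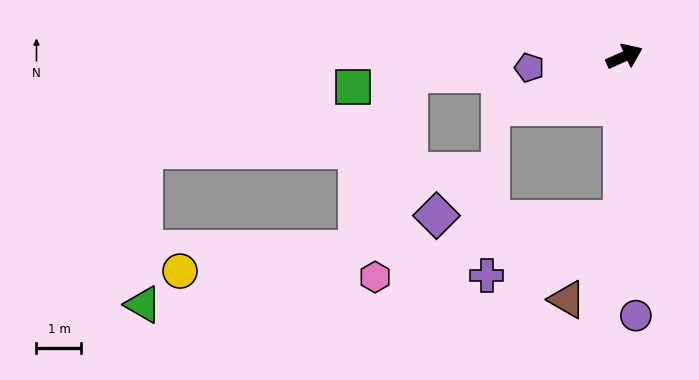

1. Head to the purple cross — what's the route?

blocked — turn right 115°, forward 3.6 m, then turn right 67°, forward 3.2 m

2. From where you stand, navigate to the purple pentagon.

turn left 163°, forward 2.1 m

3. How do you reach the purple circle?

turn right 112°, forward 5.8 m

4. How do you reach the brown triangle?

blocked — turn right 115°, forward 3.6 m, then turn right 33°, forward 2.2 m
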